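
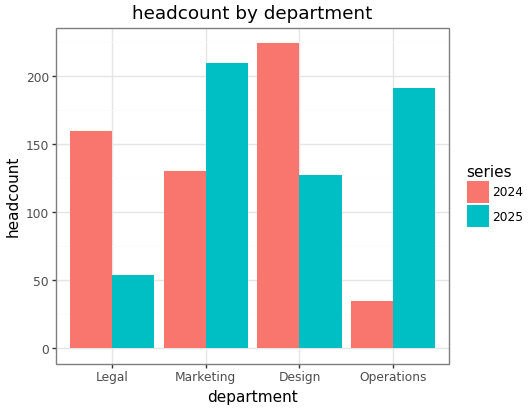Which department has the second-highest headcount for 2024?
Legal

Top 3 for 2024: Design ≈ 220, Legal ≈ 160, Marketing ≈ 120.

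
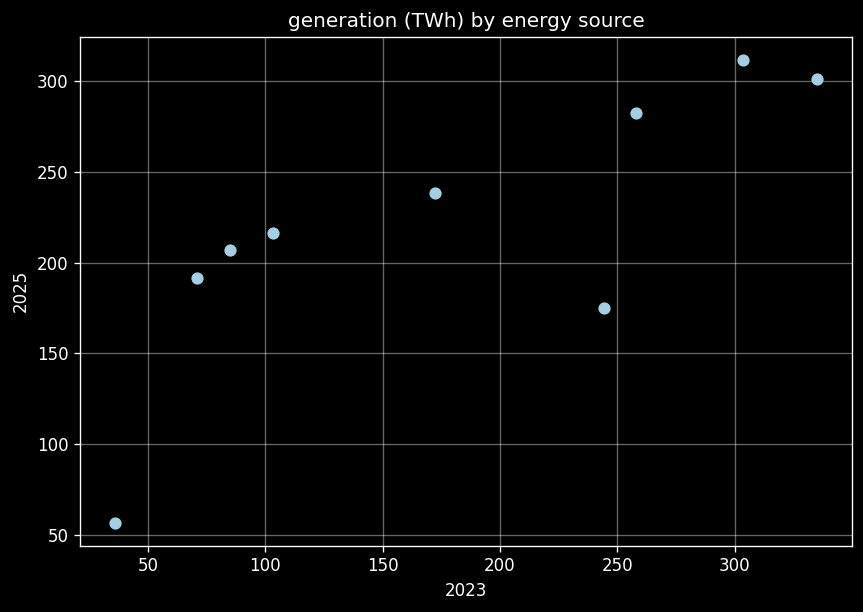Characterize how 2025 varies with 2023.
Points are positively correlated; strong (|r| ≈ 0.8).

positive, strong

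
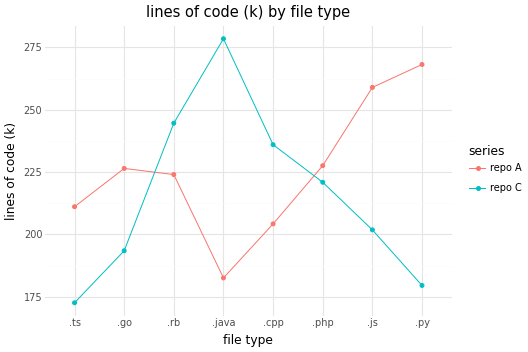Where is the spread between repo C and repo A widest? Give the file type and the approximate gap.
.java: repo C ≈ 280, repo A ≈ 180 → gap ≈ 100. Next-largest (.py) is only ≈ 90.

.java, ≈ 100 k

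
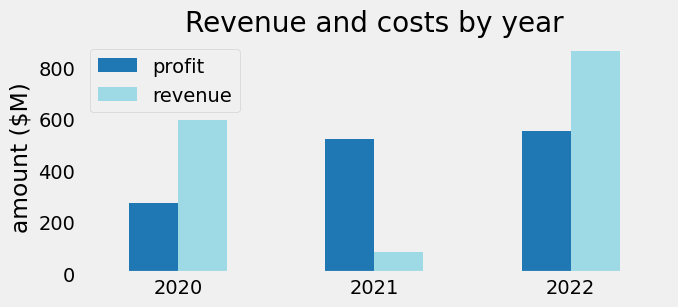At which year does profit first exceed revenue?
2021

2020: profit ≈ 300 vs revenue ≈ 600 (not yet); 2021: profit ≈ 500 vs revenue ≈ 100 (first crossover).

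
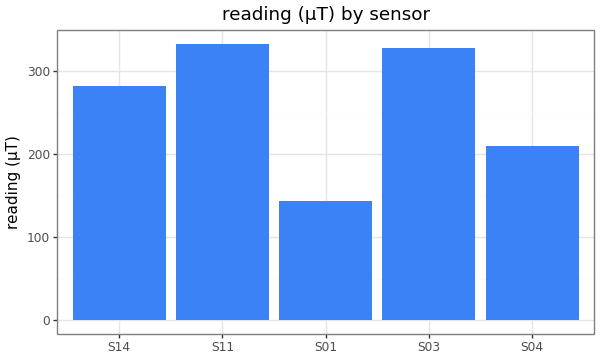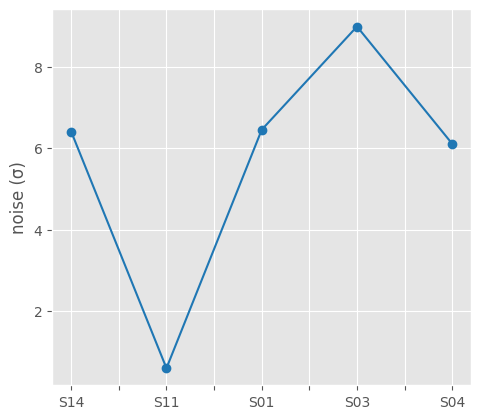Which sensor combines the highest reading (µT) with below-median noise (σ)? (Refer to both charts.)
S11

Chart 2 median noise (σ) ≈ 6; below-median sensors: S11, S04. Among those, S11 has the highest reading (µT) (≈ 350).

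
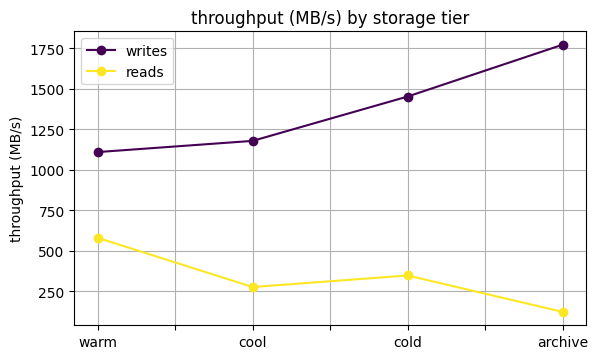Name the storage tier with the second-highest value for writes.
Top 3 for writes: archive ≈ 1800, cold ≈ 1400, cool ≈ 1200.

cold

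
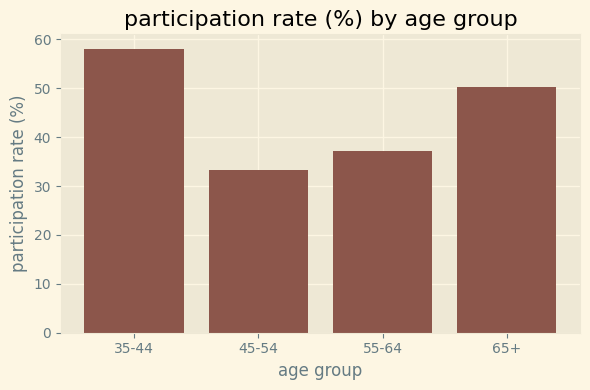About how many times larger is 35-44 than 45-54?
≈ 1.71×

35-44 ≈ 60, 45-54 ≈ 35; 60/35 ≈ 1.71.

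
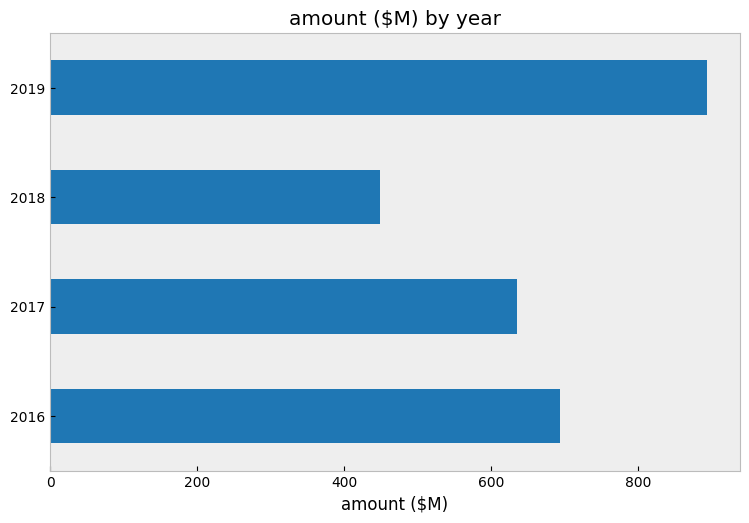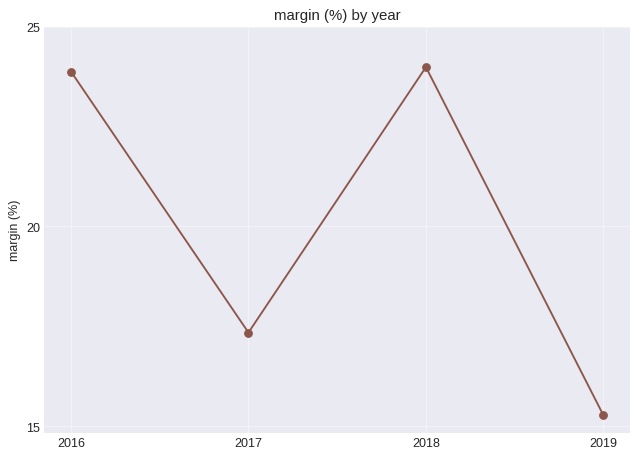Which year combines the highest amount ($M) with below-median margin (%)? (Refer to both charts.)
2019

Chart 2 median margin (%) ≈ 20; below-median years: 2017, 2019. Among those, 2019 has the highest amount ($M) (≈ 900).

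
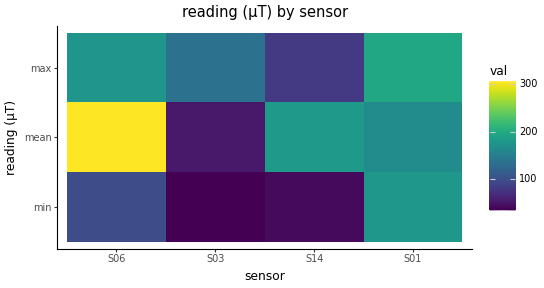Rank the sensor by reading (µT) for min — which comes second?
S06

Top 3 for min: S01 ≈ 175, S06 ≈ 100, S14 ≈ 50.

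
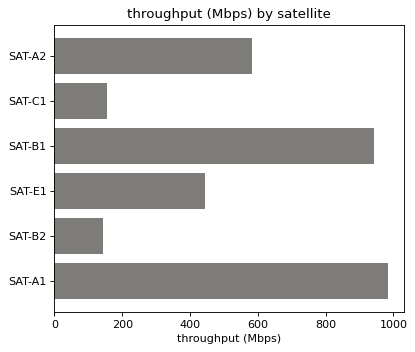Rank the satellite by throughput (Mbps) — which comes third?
SAT-A2

Top 4: SAT-A1 ≈ 1000, SAT-B1 ≈ 900, SAT-A2 ≈ 600, SAT-E1 ≈ 400.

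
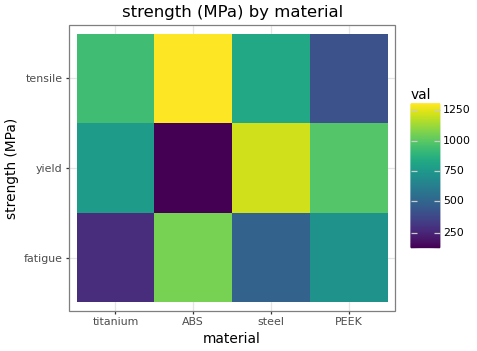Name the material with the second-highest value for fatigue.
Top 3 for fatigue: ABS ≈ 1100, PEEK ≈ 700, steel ≈ 500.

PEEK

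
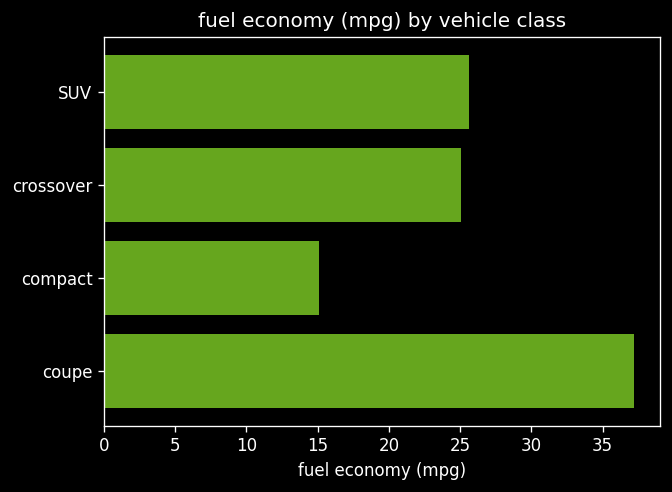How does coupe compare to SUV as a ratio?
coupe ≈ 35, SUV ≈ 25; 35/25 ≈ 1.4.

≈ 1.4×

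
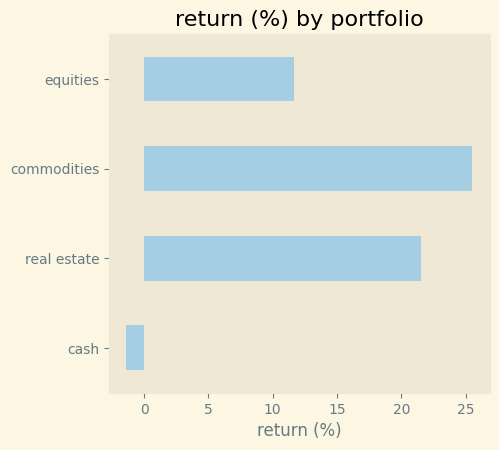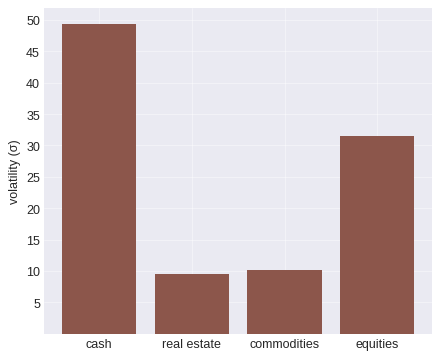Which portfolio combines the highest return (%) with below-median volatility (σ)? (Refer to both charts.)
commodities

Chart 2 median volatility (σ) ≈ 20; below-median portfolios: real estate, commodities. Among those, commodities has the highest return (%) (≈ 25).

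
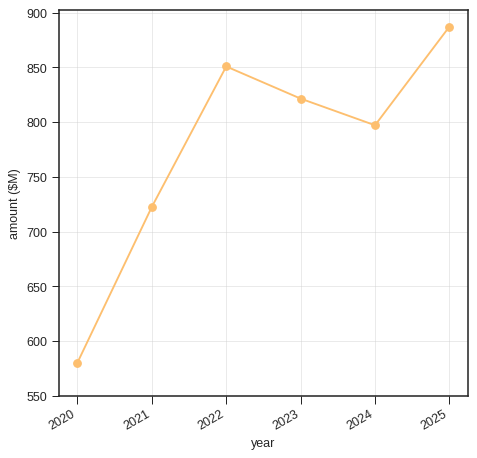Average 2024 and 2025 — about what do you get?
(800 + 900) / 2 ≈ 850.

≈ 850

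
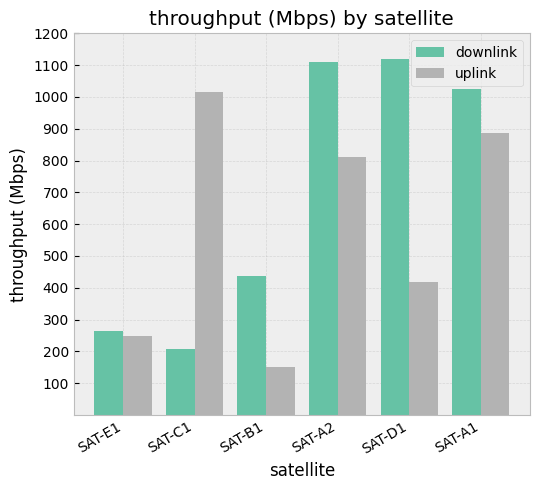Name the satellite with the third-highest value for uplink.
Top 4 for uplink: SAT-C1 ≈ 1000, SAT-A1 ≈ 900, SAT-A2 ≈ 800, SAT-D1 ≈ 400.

SAT-A2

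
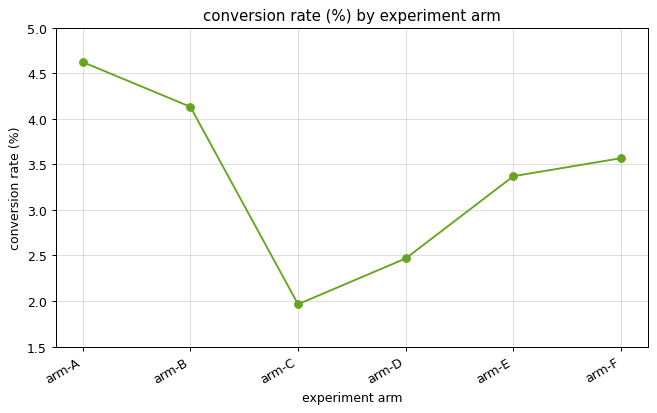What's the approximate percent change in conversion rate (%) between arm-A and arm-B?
≈ -11.1%

arm-A ≈ 4.5, arm-B ≈ 4.0; (4.0 − 4.5) / 4.5 ≈ -11.1%.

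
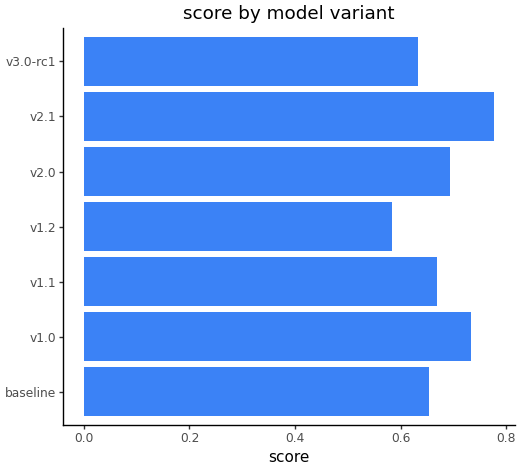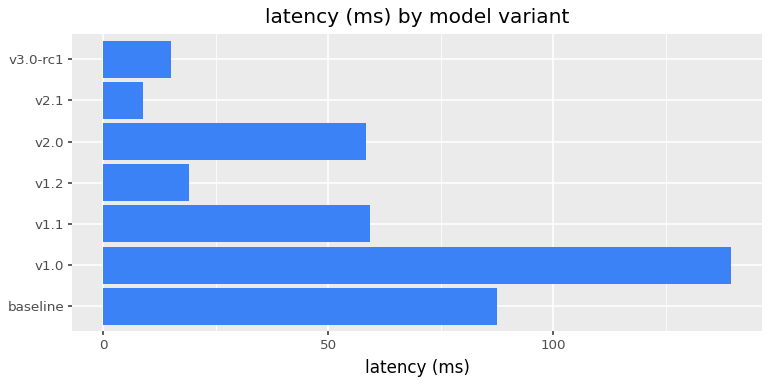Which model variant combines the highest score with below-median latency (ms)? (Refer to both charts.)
v2.1

Chart 2 median latency (ms) ≈ 60; below-median model variants: v1.2, v2.1, v3.0-rc1. Among those, v2.1 has the highest score (≈ 0.8).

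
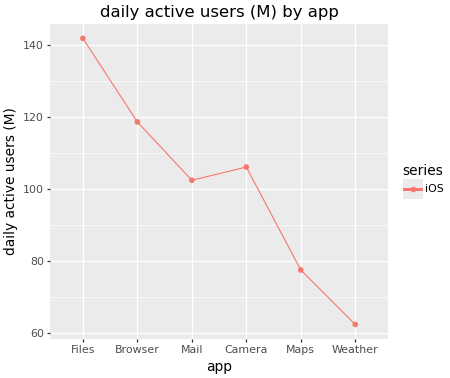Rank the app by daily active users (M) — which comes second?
Top 3: Files ≈ 140, Browser ≈ 120, Camera ≈ 110.

Browser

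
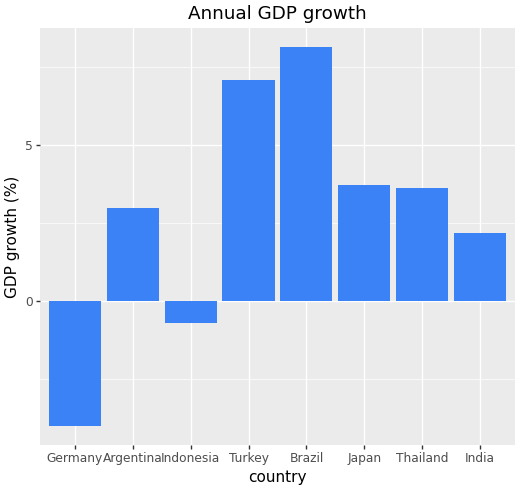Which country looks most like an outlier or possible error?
Germany ≈ -4; the rest sit between ≈ 0 and ≈ 8.

Germany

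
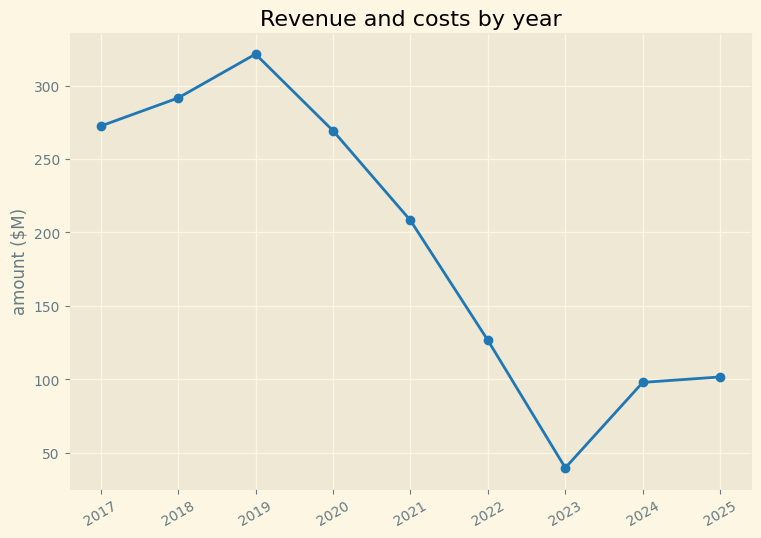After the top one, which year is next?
2018

Top 3: 2019 ≈ 325, 2018 ≈ 300, 2017 ≈ 275.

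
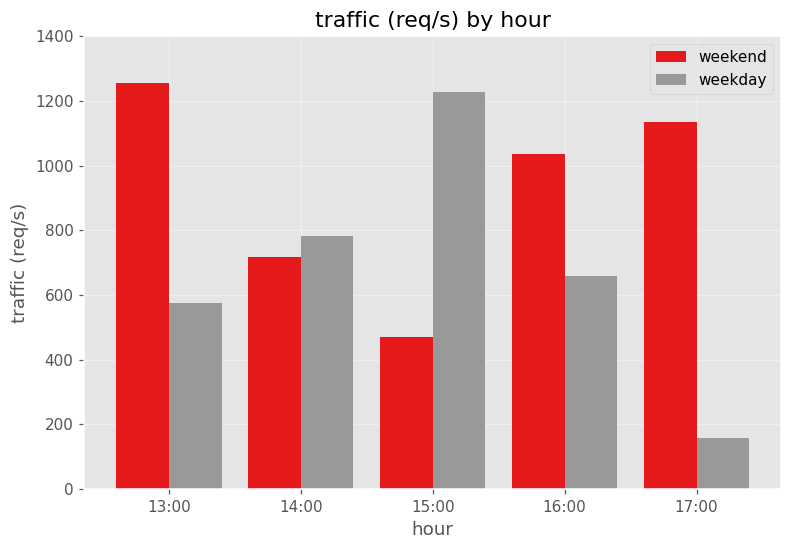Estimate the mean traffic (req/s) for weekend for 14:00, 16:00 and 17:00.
≈ 1000

(800 + 1000 + 1200) / 3 ≈ 1000.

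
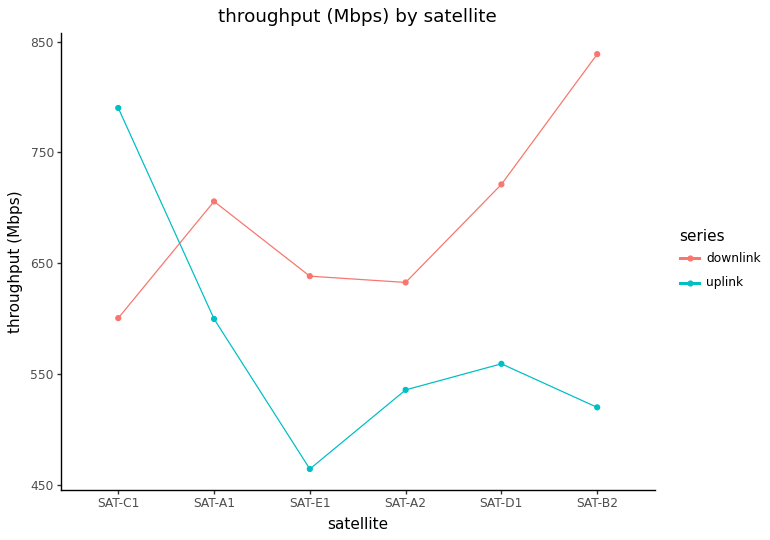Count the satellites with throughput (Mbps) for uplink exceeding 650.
1

Above 650: SAT-C1.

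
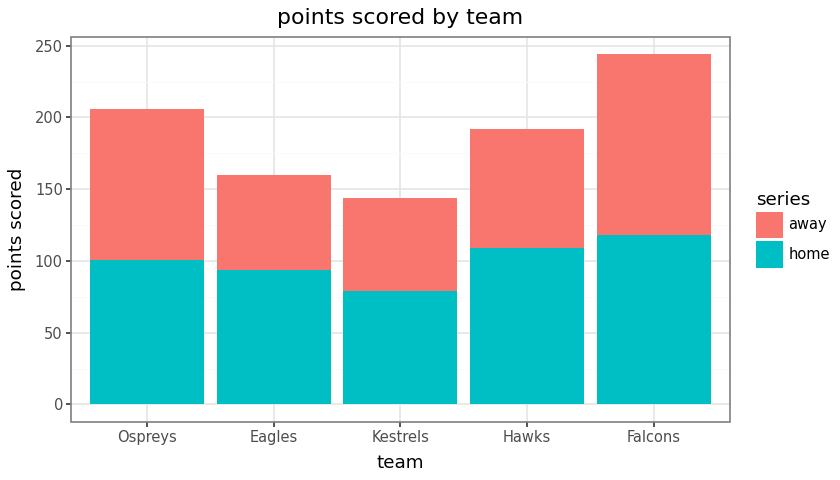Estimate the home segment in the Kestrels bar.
home top ≈ 75, bottom ≈ 0; segment ≈ 75.

≈ 75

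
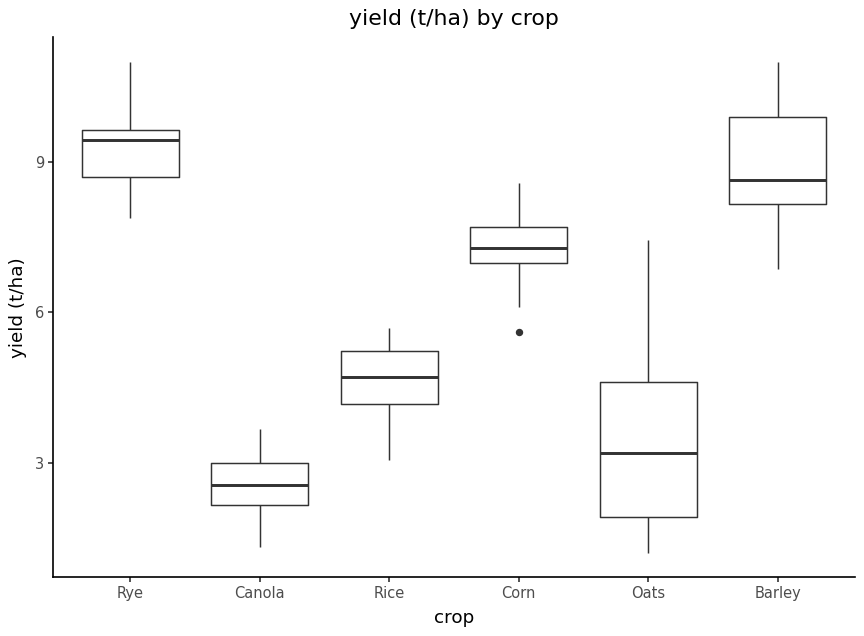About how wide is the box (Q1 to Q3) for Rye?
≈ 1

Q3 ≈ 10, Q1 ≈ 9; IQR ≈ 1.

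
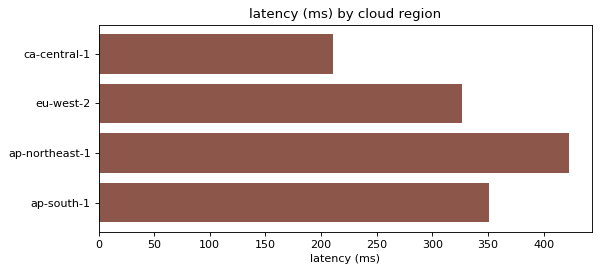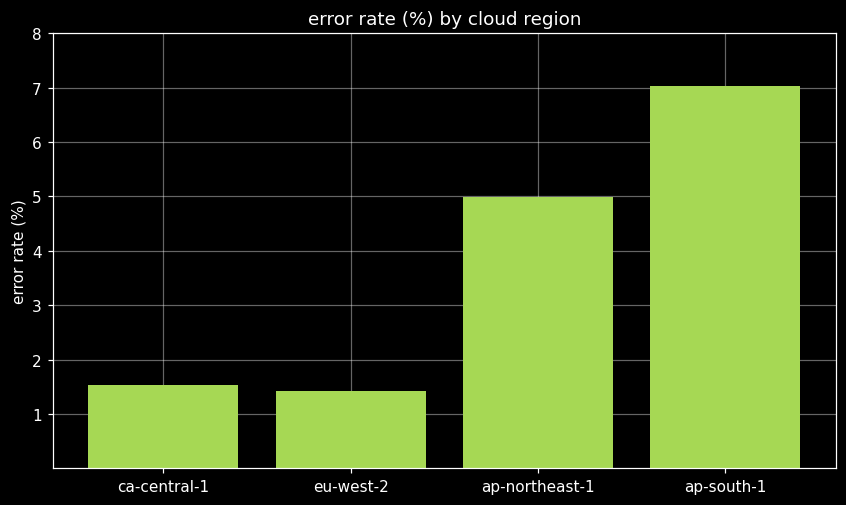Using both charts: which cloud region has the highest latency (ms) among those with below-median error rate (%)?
Chart 2 median error rate (%) ≈ 3; below-median cloud regions: ca-central-1, eu-west-2. Among those, eu-west-2 has the highest latency (ms) (≈ 350).

eu-west-2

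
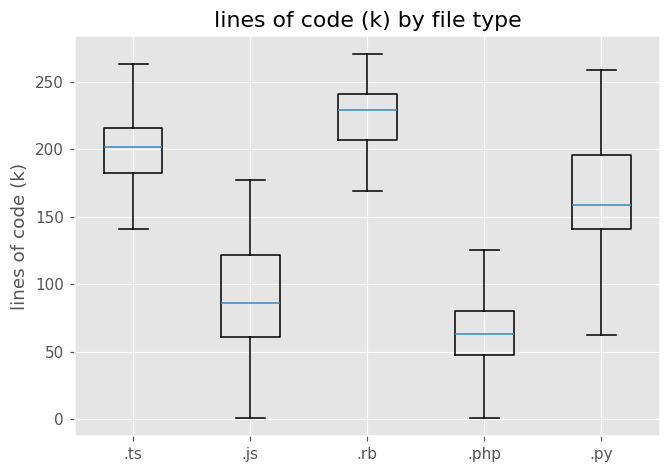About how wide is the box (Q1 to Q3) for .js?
Q3 ≈ 120, Q1 ≈ 60; IQR ≈ 60.

≈ 60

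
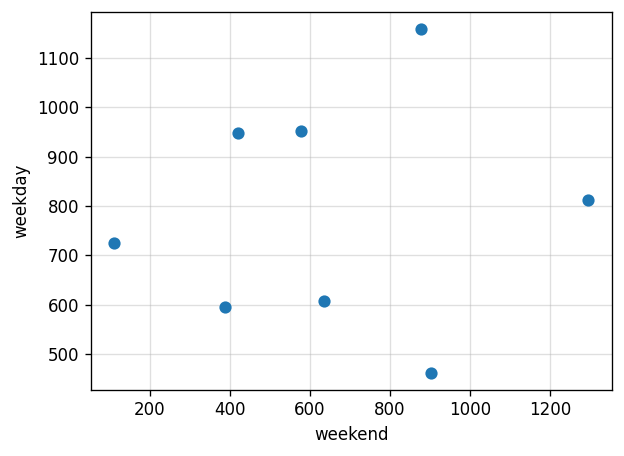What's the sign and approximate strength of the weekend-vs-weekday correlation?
Points are roughly uncorrelated; weak (|r| ≈ 0.1).

no clear correlation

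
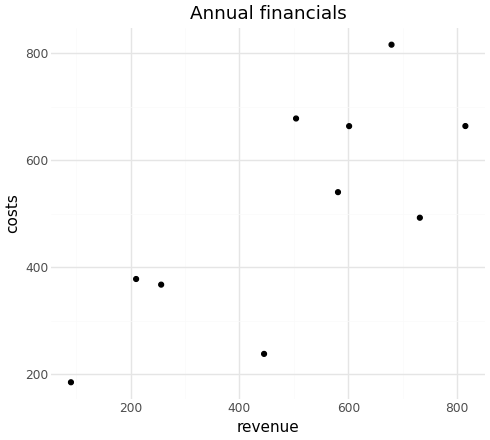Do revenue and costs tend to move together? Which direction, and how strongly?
Points are positively correlated; strong (|r| ≈ 0.8).

positive, strong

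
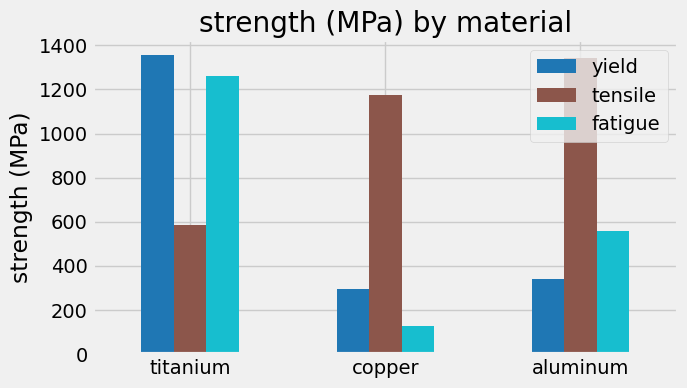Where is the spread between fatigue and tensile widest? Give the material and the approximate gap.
copper, ≈ 1000 MPa

copper: fatigue ≈ 200, tensile ≈ 1200 → gap ≈ 1000. Next-largest (aluminum) is only ≈ 800.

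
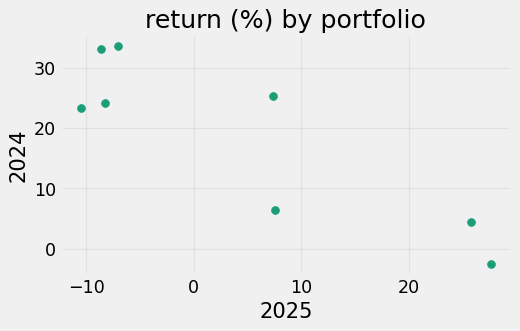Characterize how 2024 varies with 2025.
Points are negatively correlated; strong (|r| ≈ 0.9).

negative, strong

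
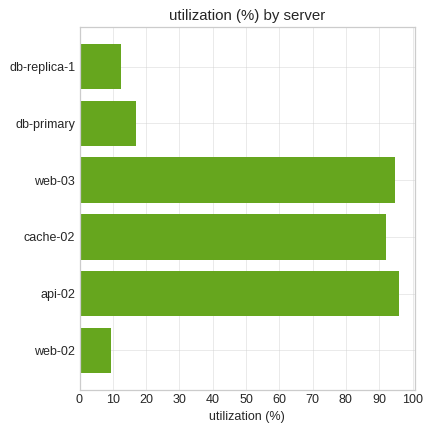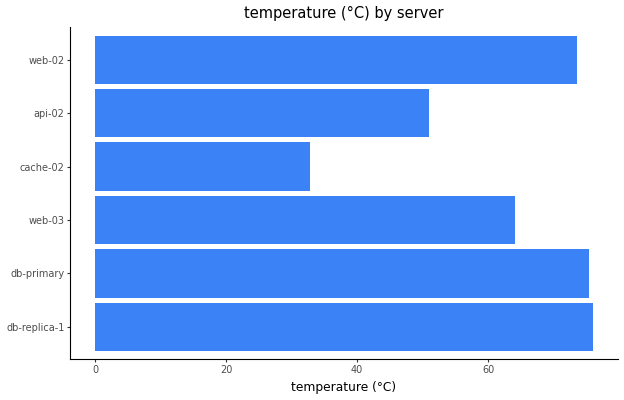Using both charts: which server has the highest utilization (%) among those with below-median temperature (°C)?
api-02

Chart 2 median temperature (°C) ≈ 70; below-median servers: web-03, cache-02, api-02. Among those, api-02 has the highest utilization (%) (≈ 100).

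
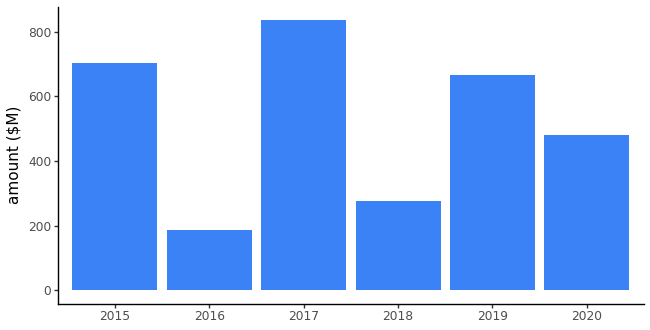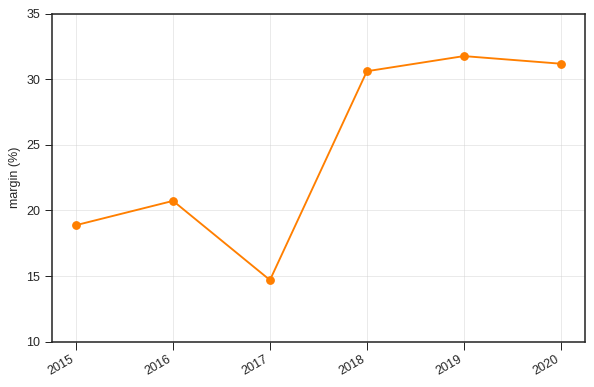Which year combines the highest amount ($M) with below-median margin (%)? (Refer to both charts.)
2017

Chart 2 median margin (%) ≈ 25; below-median years: 2015, 2016, 2017. Among those, 2017 has the highest amount ($M) (≈ 800).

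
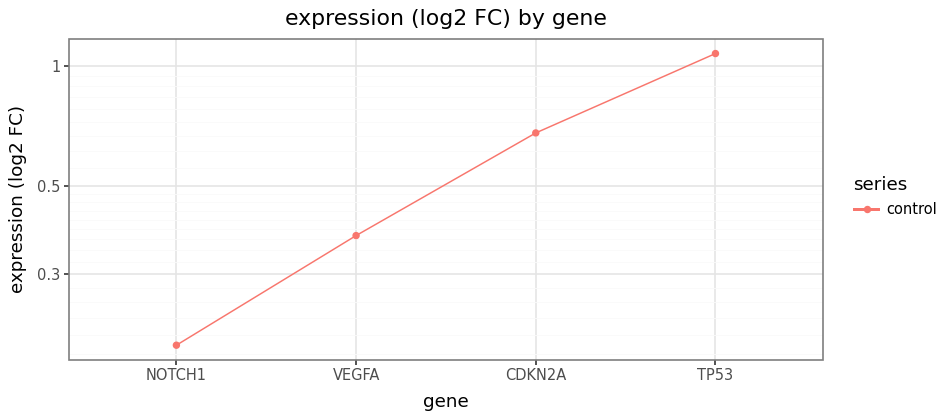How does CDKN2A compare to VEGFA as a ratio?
≈ 1.75×

CDKN2A ≈ 0.7, VEGFA ≈ 0.4; 0.7/0.4 ≈ 1.75.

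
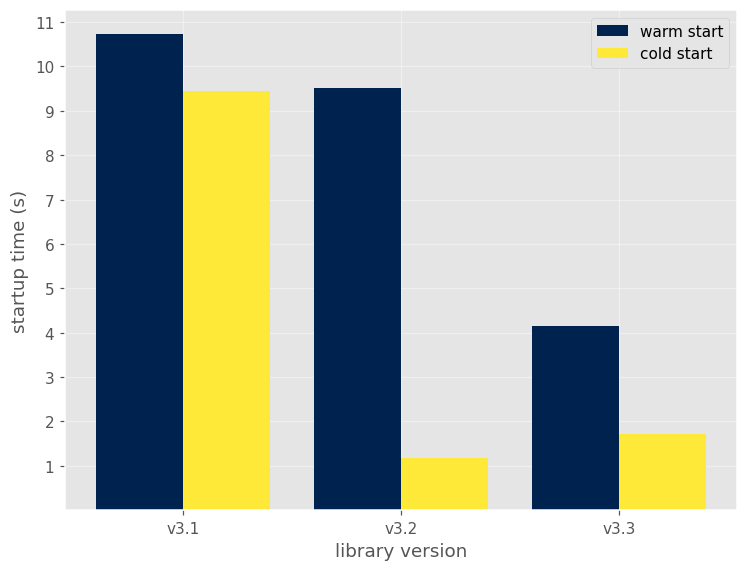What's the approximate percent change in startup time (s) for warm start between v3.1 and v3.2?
v3.1 ≈ 11, v3.2 ≈ 10; (10 − 11) / 11 ≈ -9.1%.

≈ -9.1%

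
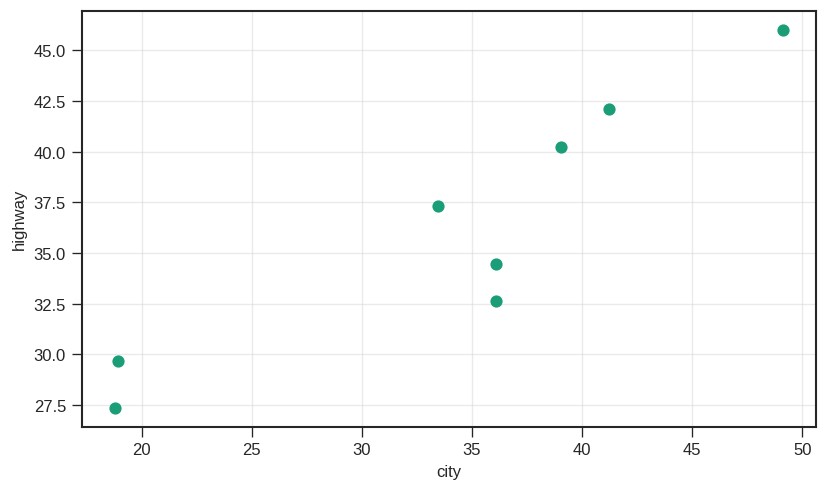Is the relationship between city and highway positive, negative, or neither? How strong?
Points are positively correlated; strong (|r| ≈ 0.9).

positive, strong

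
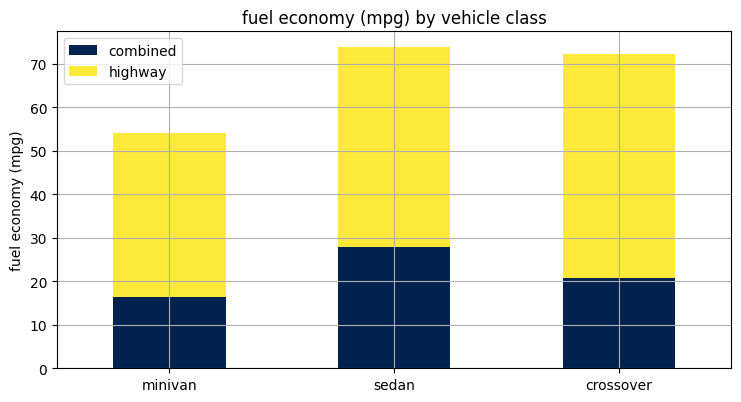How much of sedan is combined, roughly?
combined top ≈ 30, bottom ≈ 0; segment ≈ 30.

≈ 30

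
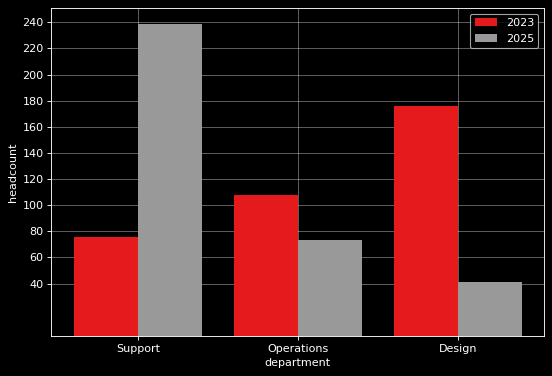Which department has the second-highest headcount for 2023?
Operations

Top 3 for 2023: Design ≈ 180, Operations ≈ 100, Support ≈ 80.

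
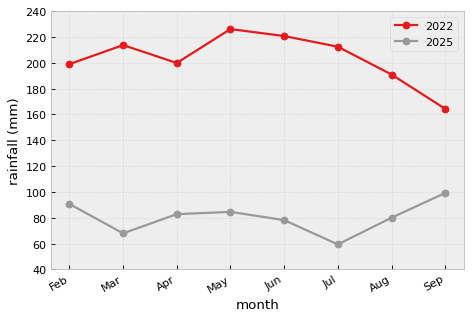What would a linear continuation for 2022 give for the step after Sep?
≈ 130

Last three: 220, 200, 160 → slope ≈ -30/step → next ≈ 130.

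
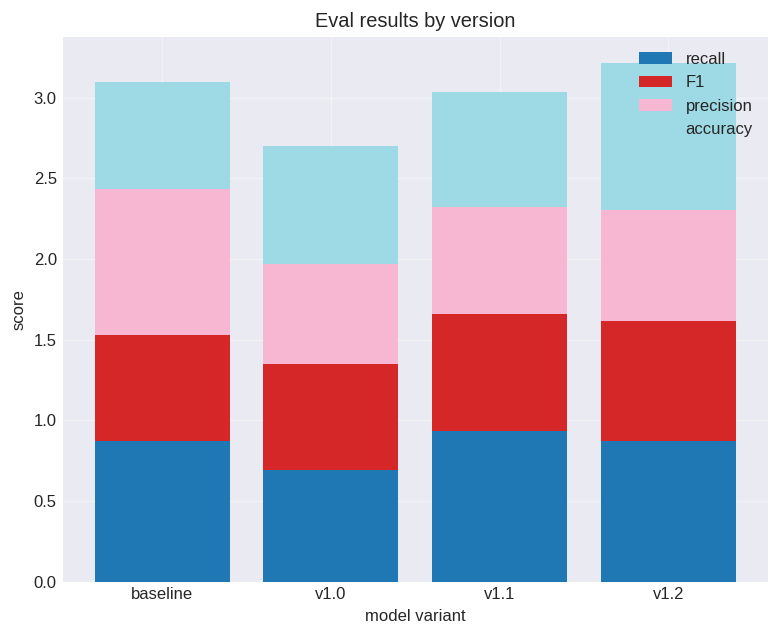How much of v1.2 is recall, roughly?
≈ 1.0

recall top ≈ 1.0, bottom ≈ 0.0; segment ≈ 1.0.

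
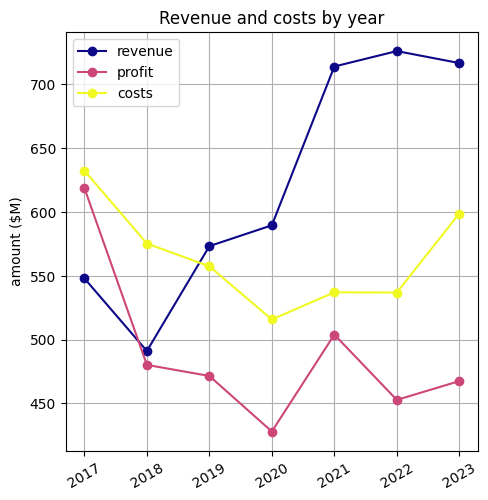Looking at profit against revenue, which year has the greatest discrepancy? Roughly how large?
2022, ≈ 275 $M

2022: profit ≈ 450, revenue ≈ 725 → gap ≈ 275. Next-largest (2023) is only ≈ 250.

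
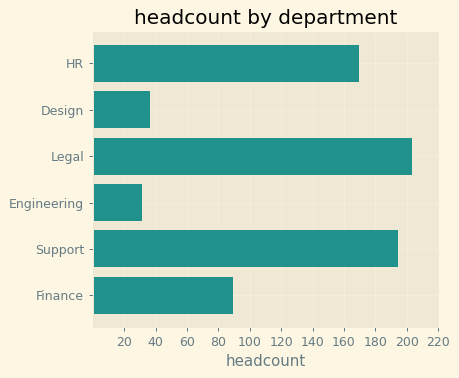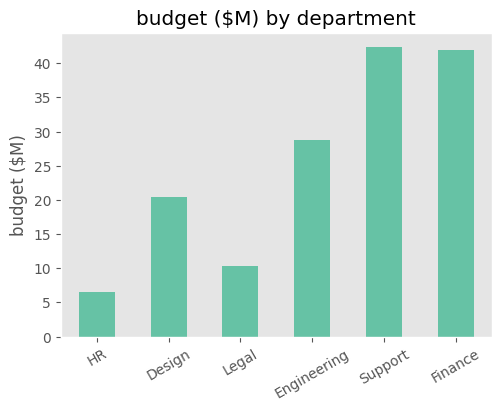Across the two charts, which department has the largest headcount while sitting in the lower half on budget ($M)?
Legal

Chart 2 median budget ($M) ≈ 25; below-median departments: HR, Design, Legal. Among those, Legal has the highest headcount (≈ 200).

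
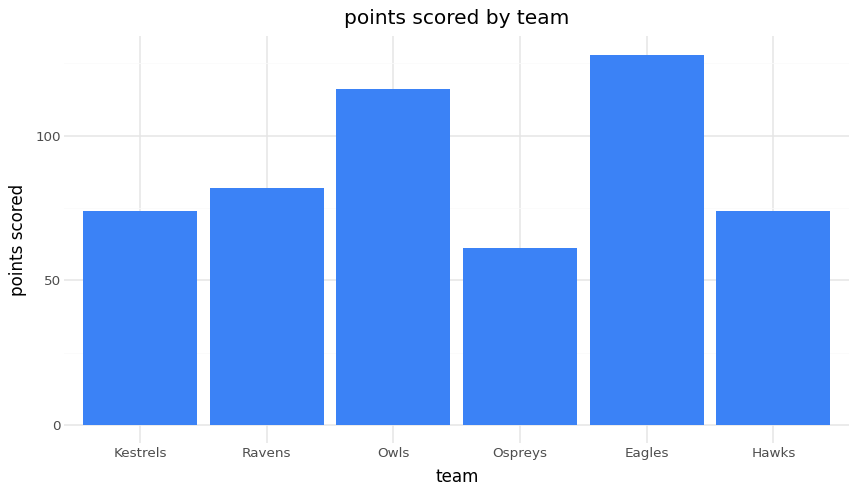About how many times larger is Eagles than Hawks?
Eagles ≈ 120, Hawks ≈ 80; 120/80 ≈ 1.5.

≈ 1.5×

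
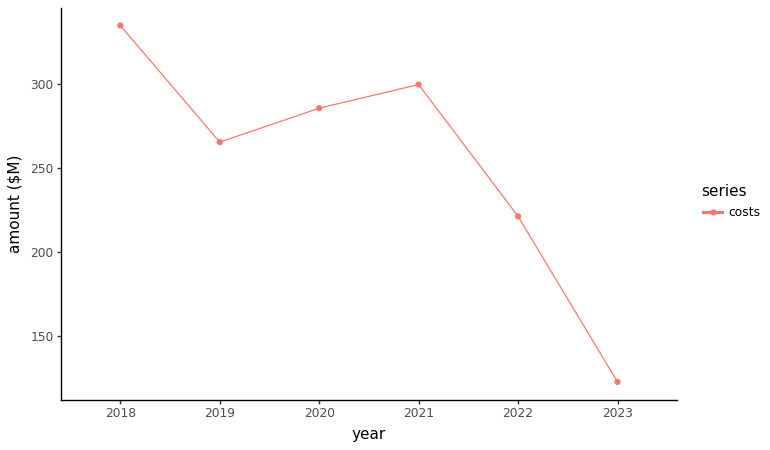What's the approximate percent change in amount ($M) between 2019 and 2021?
2019 ≈ 260, 2021 ≈ 300; (300 − 260) / 260 ≈ +15.4%.

≈ +15.4%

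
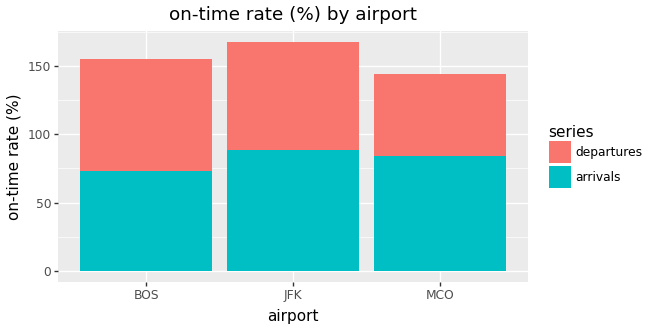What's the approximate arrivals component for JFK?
arrivals top ≈ 80, bottom ≈ 0; segment ≈ 80.

≈ 80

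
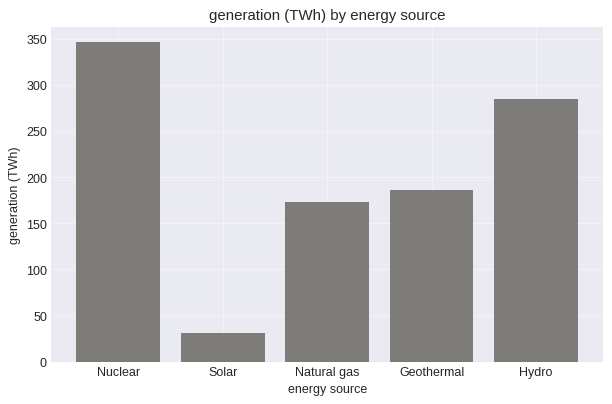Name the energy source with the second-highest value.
Top 3: Nuclear ≈ 350, Hydro ≈ 300, Geothermal ≈ 200.

Hydro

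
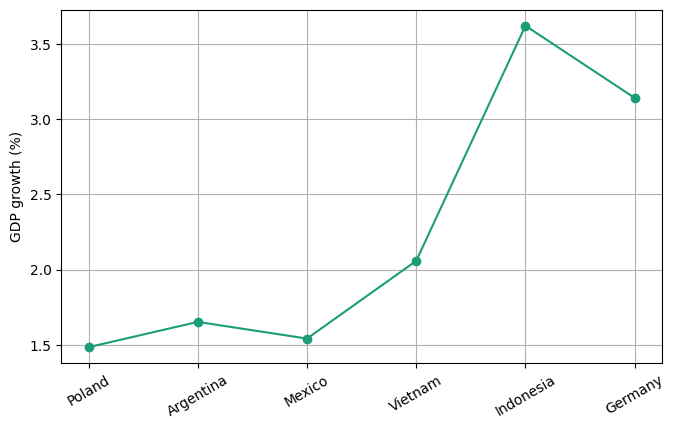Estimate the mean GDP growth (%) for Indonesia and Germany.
≈ 3.4

(3.6 + 3.2) / 2 ≈ 3.4.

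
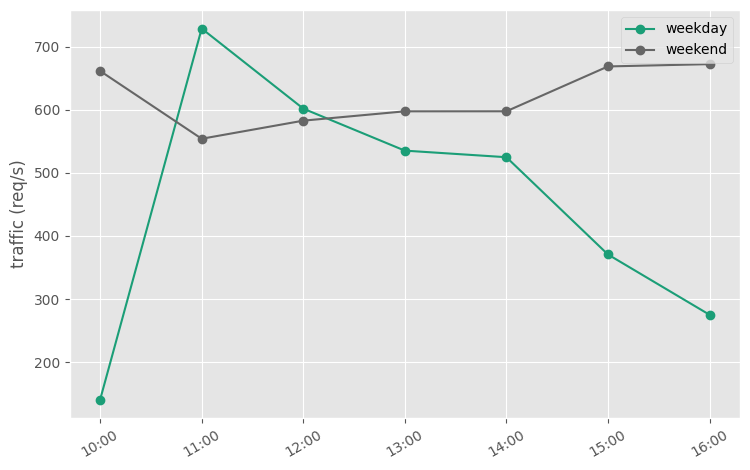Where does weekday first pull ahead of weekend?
10:00: weekday ≈ 150 vs weekend ≈ 650 (not yet); 11:00: weekday ≈ 750 vs weekend ≈ 550 (first crossover).

11:00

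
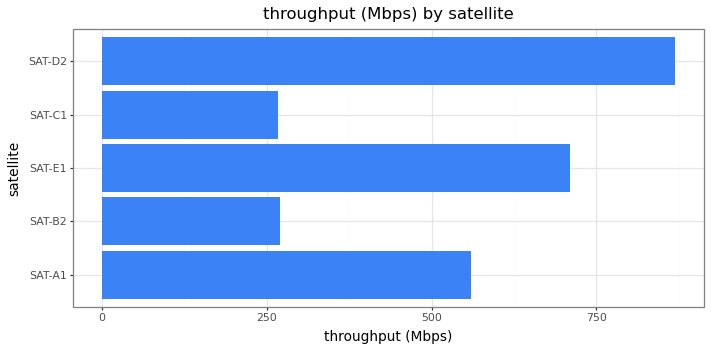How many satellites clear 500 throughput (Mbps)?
3

Above 500: SAT-A1, SAT-E1, SAT-D2.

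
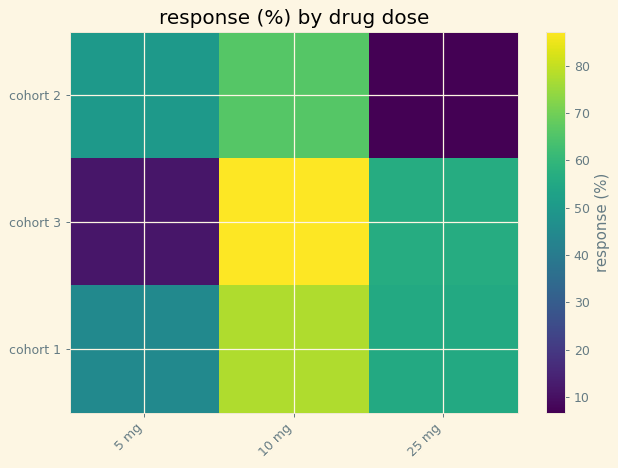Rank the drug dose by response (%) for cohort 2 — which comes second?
Top 3 for cohort 2: 10 mg ≈ 70, 5 mg ≈ 50, 25 mg ≈ 10.

5 mg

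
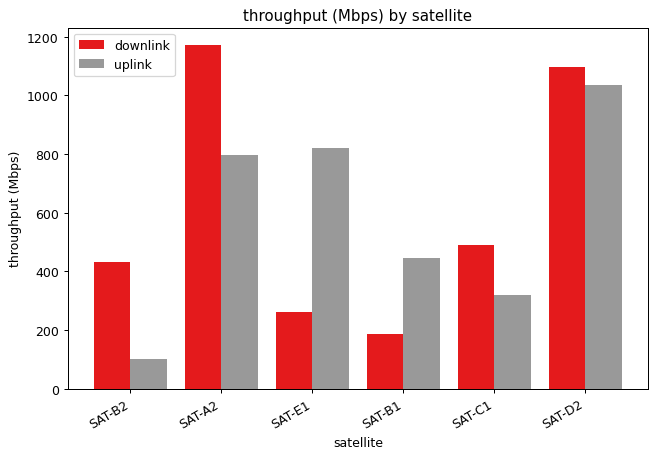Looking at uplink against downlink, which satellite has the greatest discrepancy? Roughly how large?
SAT-E1: uplink ≈ 800, downlink ≈ 300 → gap ≈ 500. Next-largest (SAT-A2) is only ≈ 400.

SAT-E1, ≈ 500 Mbps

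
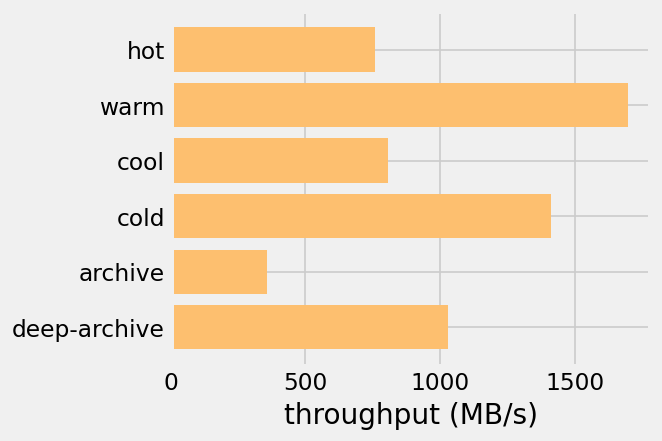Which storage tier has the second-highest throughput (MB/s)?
cold

Top 3: warm ≈ 1600, cold ≈ 1400, deep-archive ≈ 1000.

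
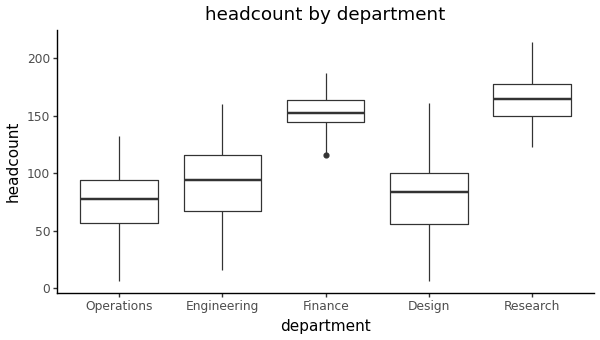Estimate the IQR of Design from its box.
Q3 ≈ 100, Q1 ≈ 60; IQR ≈ 40.

≈ 40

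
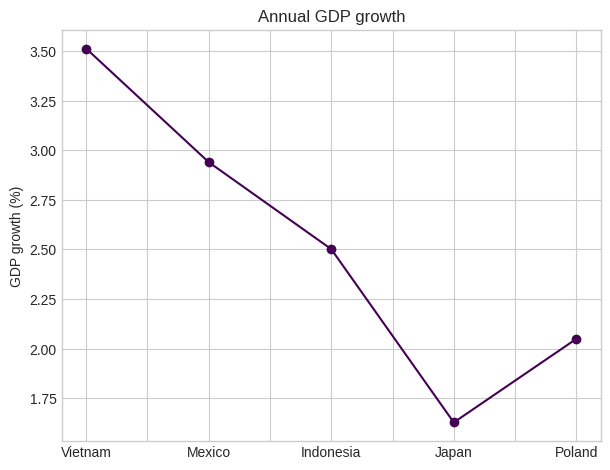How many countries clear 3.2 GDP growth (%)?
1

Above 3.2: Vietnam.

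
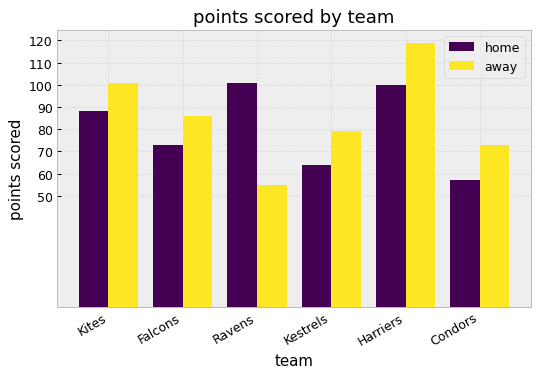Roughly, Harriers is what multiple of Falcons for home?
Harriers ≈ 100, Falcons ≈ 70; 100/70 ≈ 1.43.

≈ 1.43×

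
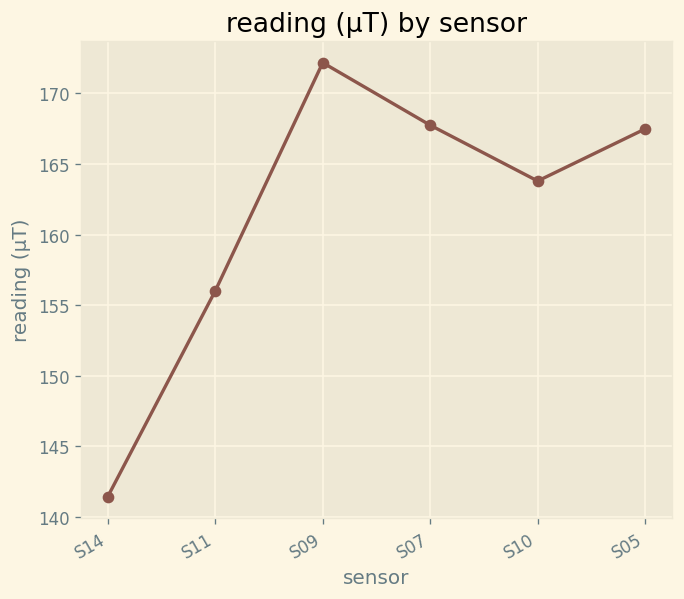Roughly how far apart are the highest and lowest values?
≈ 30

Max S09 ≈ 170, min S14 ≈ 140; range ≈ 30.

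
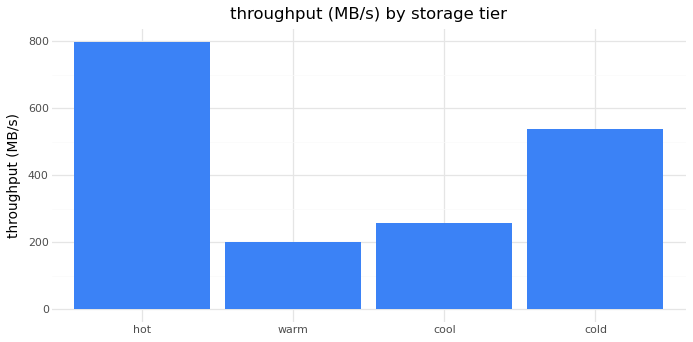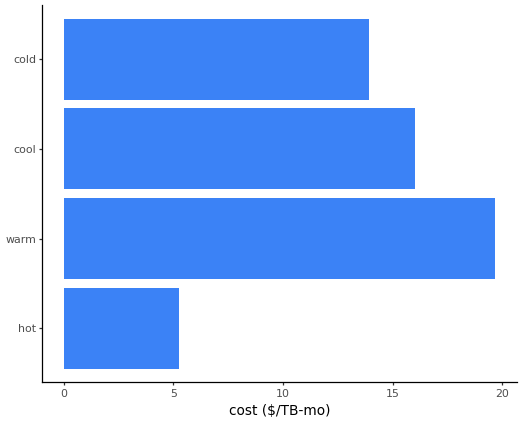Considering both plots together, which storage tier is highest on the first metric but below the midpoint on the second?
Chart 2 median cost ($/TB-mo) ≈ 14; below-median storage tiers: hot, cold. Among those, hot has the highest throughput (MB/s) (≈ 800).

hot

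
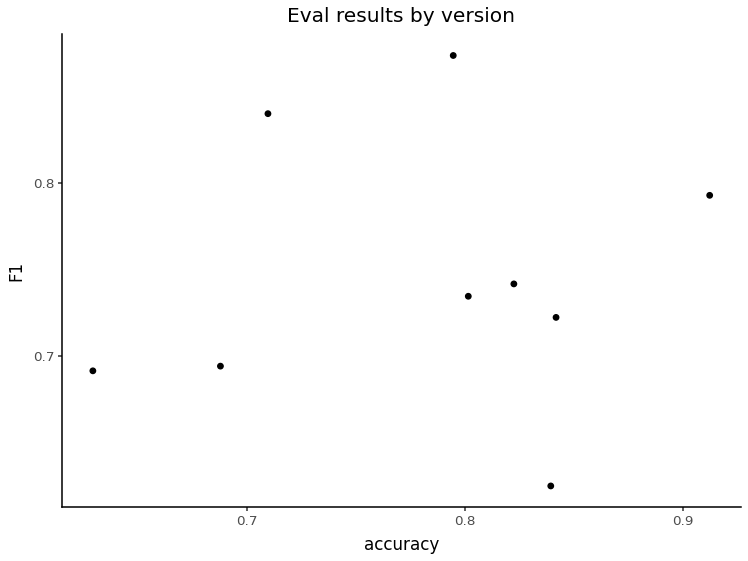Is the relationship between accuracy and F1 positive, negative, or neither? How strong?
Points are roughly uncorrelated; weak (|r| ≈ 0.1).

no clear correlation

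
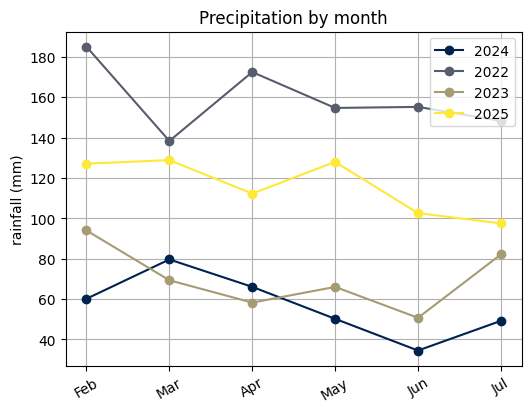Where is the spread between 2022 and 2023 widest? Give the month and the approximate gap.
Apr: 2022 ≈ 180, 2023 ≈ 60 → gap ≈ 120. Next-largest (Jun) is only ≈ 100.

Apr, ≈ 120 mm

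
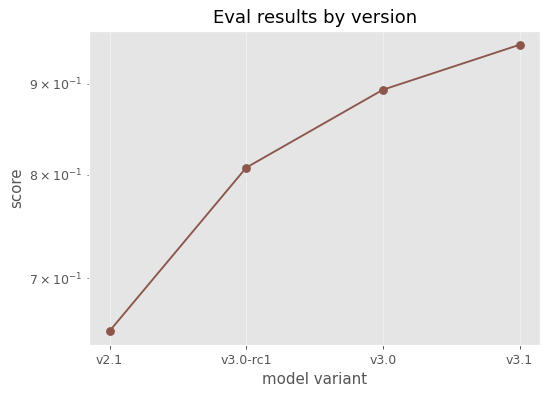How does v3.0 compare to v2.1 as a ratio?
≈ 1.38×

v3.0 ≈ 0.90, v2.1 ≈ 0.65; 0.90/0.65 ≈ 1.38.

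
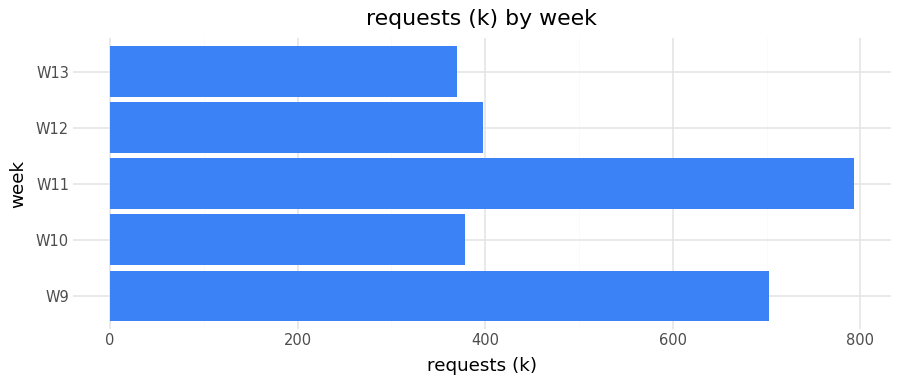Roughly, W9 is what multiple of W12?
≈ 1.75×

W9 ≈ 700, W12 ≈ 400; 700/400 ≈ 1.75.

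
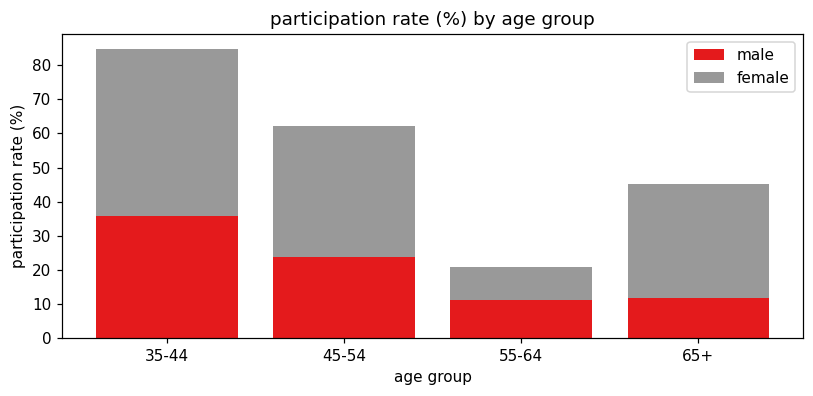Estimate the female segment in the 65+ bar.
female top ≈ 50, bottom ≈ 10; segment ≈ 40.

≈ 40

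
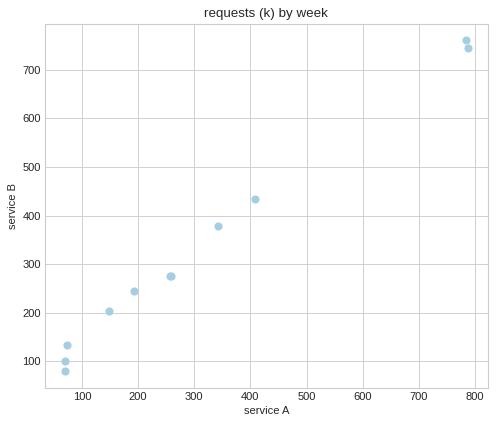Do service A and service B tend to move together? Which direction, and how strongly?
positive, strong

Points are positively correlated; strong (|r| ≈ 1.0).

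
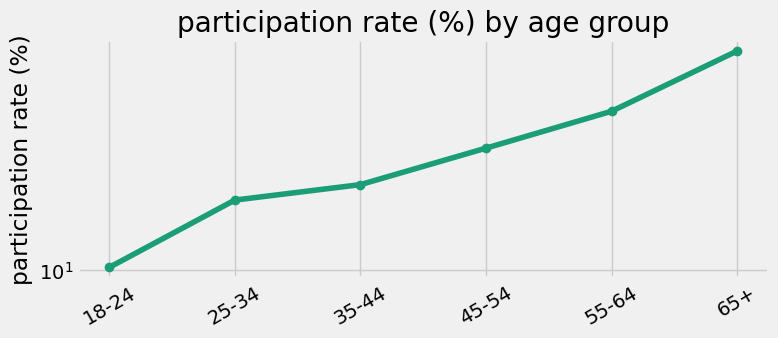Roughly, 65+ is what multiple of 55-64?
65+ ≈ 90, 55-64 ≈ 50; 90/50 ≈ 1.8.

≈ 1.8×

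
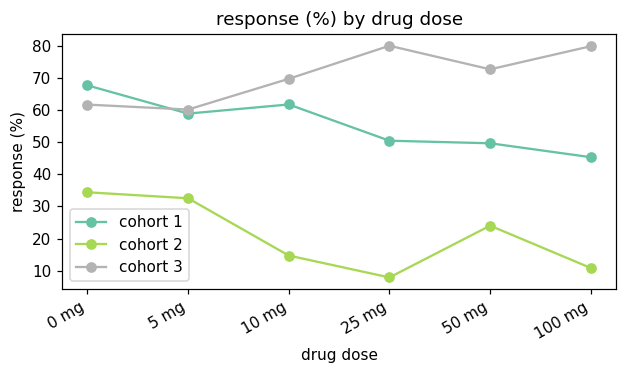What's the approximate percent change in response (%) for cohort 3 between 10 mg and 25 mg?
≈ +14.3%

10 mg ≈ 70, 25 mg ≈ 80; (80 − 70) / 70 ≈ +14.3%.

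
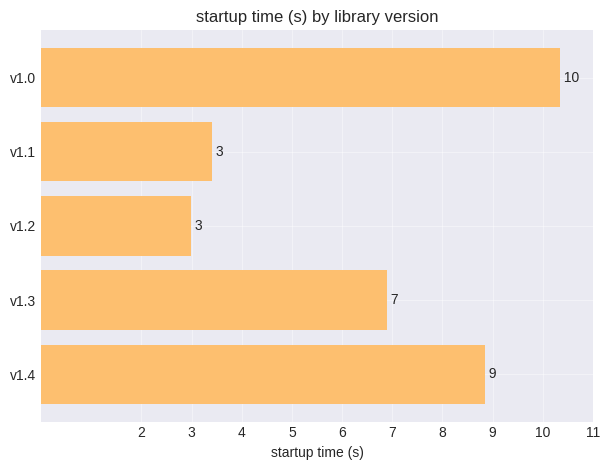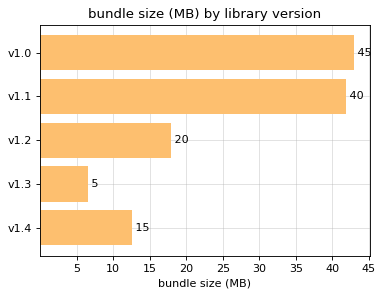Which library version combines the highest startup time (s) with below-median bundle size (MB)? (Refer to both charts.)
v1.4

Chart 2 median bundle size (MB) ≈ 20; below-median library versions: v1.3, v1.4. Among those, v1.4 has the highest startup time (s) (≈ 9).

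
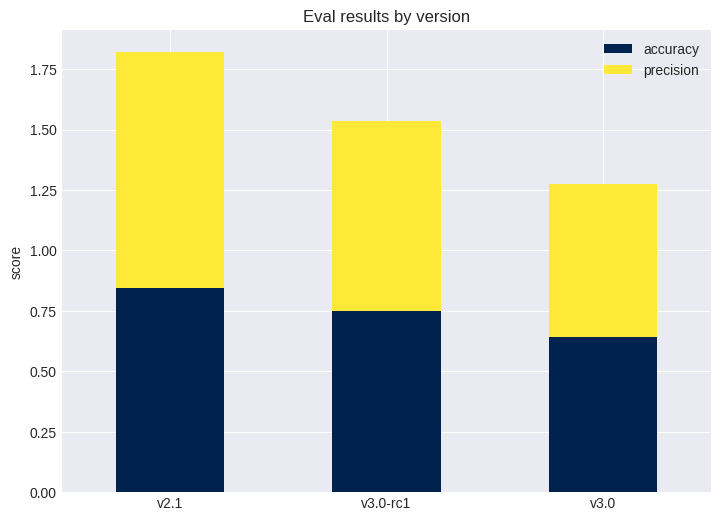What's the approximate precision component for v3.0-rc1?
precision top ≈ 1.6, bottom ≈ 0.8; segment ≈ 0.8.

≈ 0.8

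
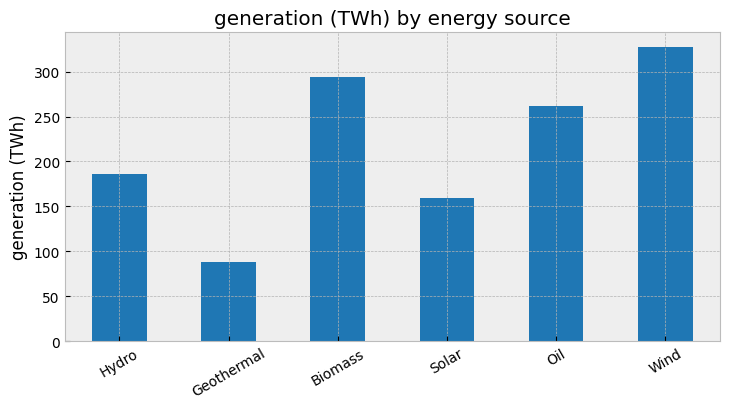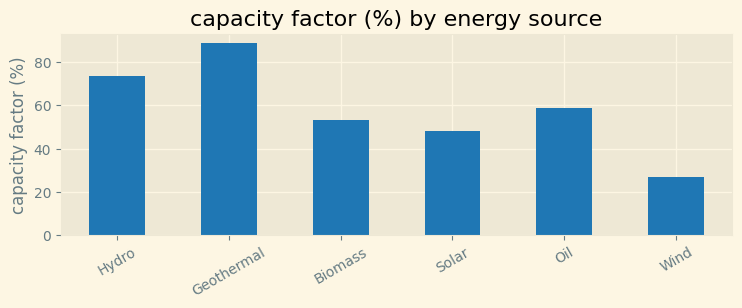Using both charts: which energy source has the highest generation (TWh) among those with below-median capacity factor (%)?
Chart 2 median capacity factor (%) ≈ 60; below-median energy sources: Biomass, Solar, Wind. Among those, Wind has the highest generation (TWh) (≈ 350).

Wind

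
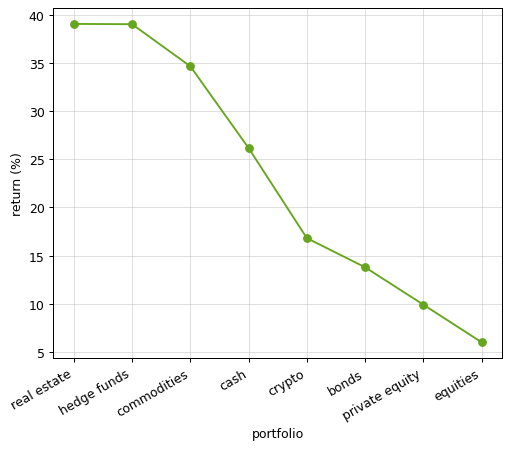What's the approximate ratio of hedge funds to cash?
≈ 1.6×

hedge funds ≈ 40, cash ≈ 25; 40/25 ≈ 1.6.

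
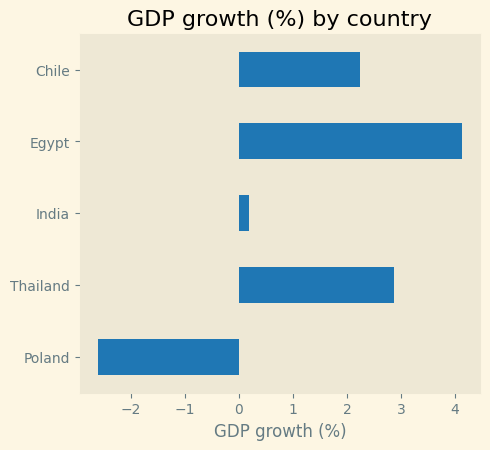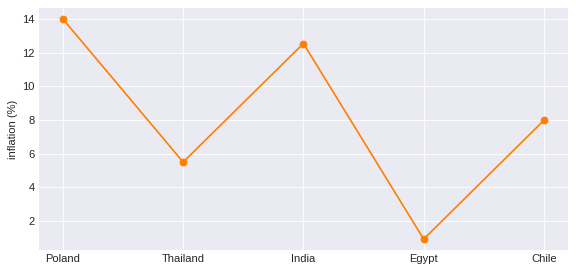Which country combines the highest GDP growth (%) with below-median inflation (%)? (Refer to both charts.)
Chart 2 median inflation (%) ≈ 8; below-median countries: Thailand, Egypt. Among those, Egypt has the highest GDP growth (%) (≈ 4).

Egypt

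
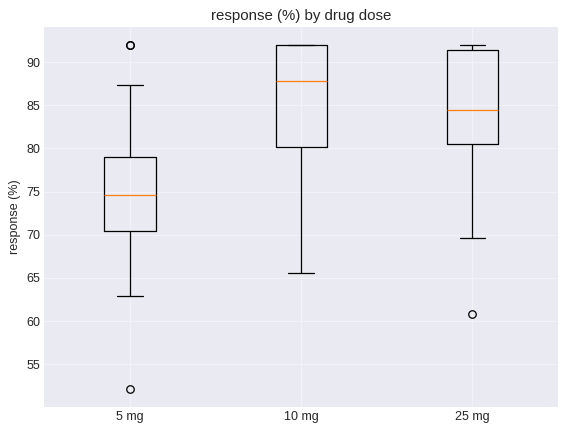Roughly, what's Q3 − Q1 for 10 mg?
Q3 ≈ 92, Q1 ≈ 80; IQR ≈ 12.

≈ 12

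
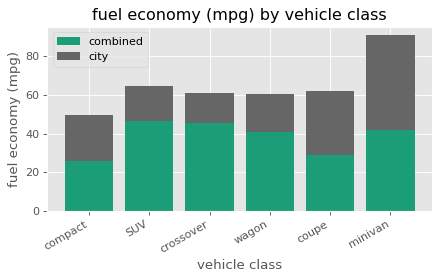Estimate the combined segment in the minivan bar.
combined top ≈ 40, bottom ≈ 0; segment ≈ 40.

≈ 40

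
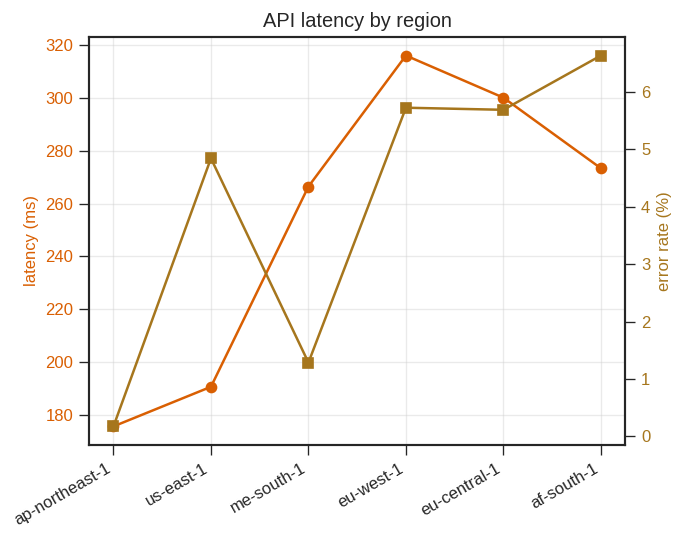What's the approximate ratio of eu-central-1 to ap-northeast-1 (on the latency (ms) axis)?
≈ 1.67×

eu-central-1 ≈ 300, ap-northeast-1 ≈ 180; 300/180 ≈ 1.67.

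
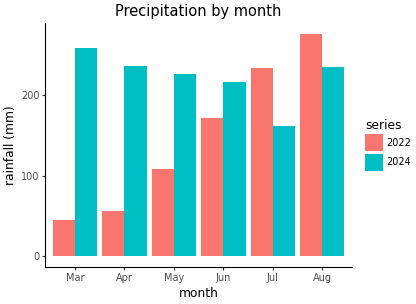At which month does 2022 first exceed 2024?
Jul

Jun: 2022 ≈ 175 vs 2024 ≈ 225 (not yet); Jul: 2022 ≈ 225 vs 2024 ≈ 150 (first crossover).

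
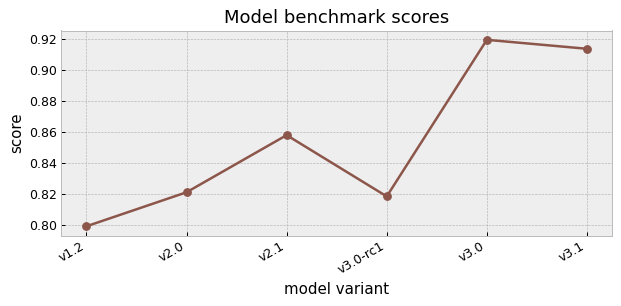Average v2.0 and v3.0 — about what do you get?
≈ 0.87

(0.82 + 0.92) / 2 ≈ 0.87.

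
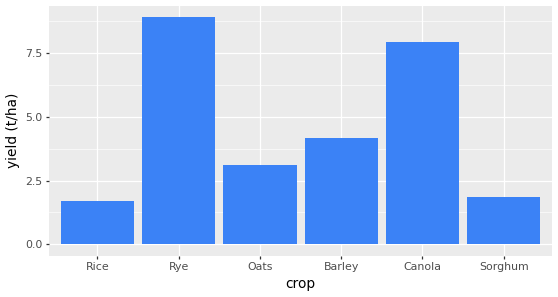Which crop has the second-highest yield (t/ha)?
Top 3: Rye ≈ 9, Canola ≈ 8, Barley ≈ 4.

Canola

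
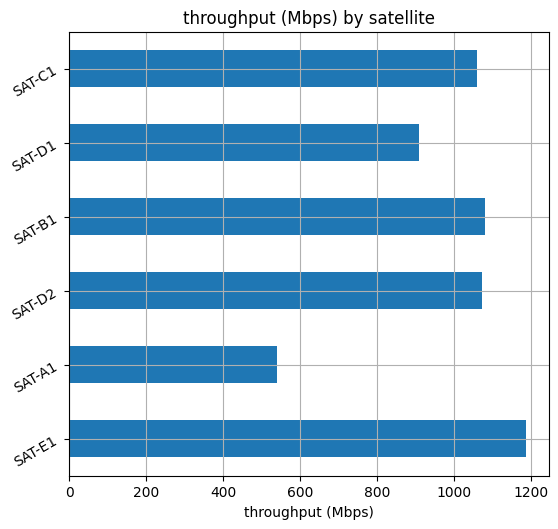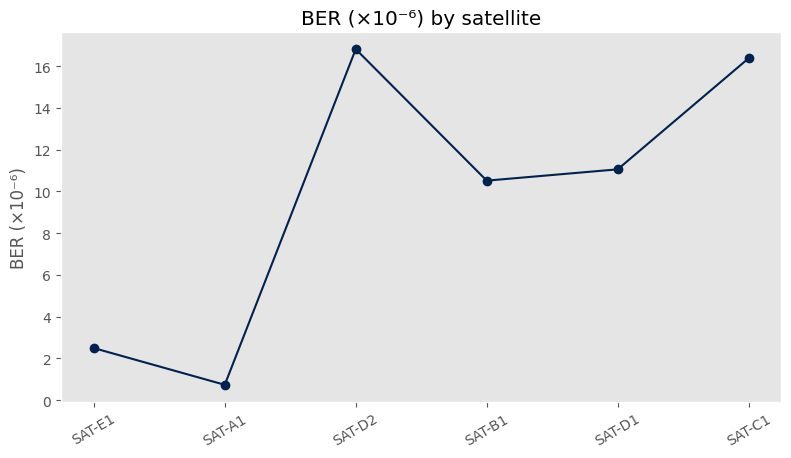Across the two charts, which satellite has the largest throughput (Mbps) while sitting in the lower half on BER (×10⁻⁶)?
SAT-E1

Chart 2 median BER (×10⁻⁶) ≈ 10; below-median satellites: SAT-E1, SAT-A1, SAT-B1. Among those, SAT-E1 has the highest throughput (Mbps) (≈ 1200).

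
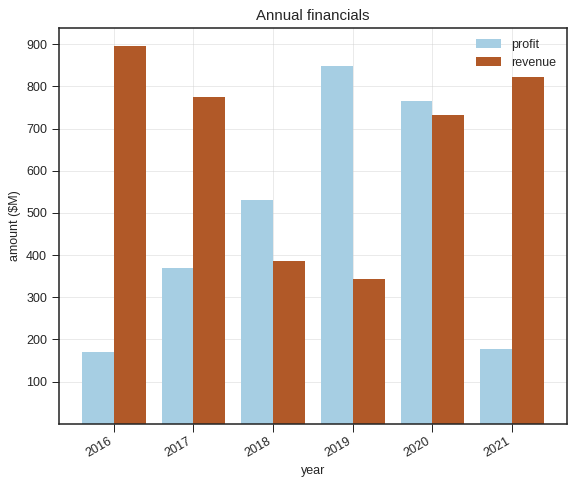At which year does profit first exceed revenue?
2017: profit ≈ 400 vs revenue ≈ 800 (not yet); 2018: profit ≈ 500 vs revenue ≈ 400 (first crossover).

2018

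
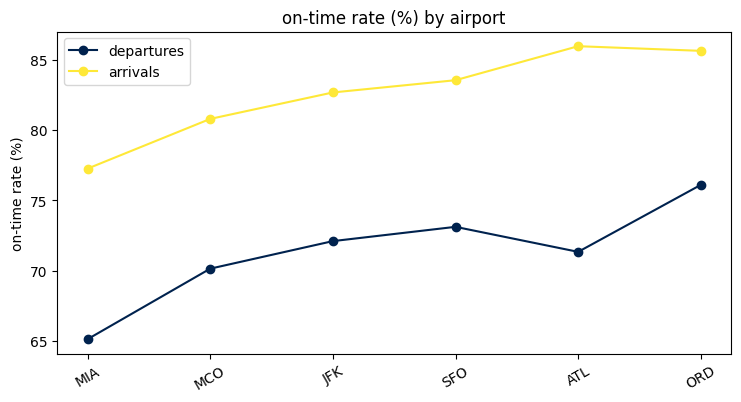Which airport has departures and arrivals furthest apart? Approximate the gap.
ATL, ≈ 14 %

ATL: departures ≈ 72, arrivals ≈ 86 → gap ≈ 14. Next-largest (MIA) is only ≈ 12.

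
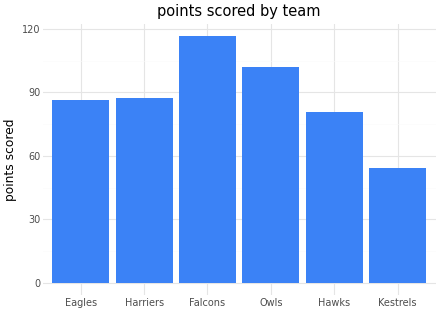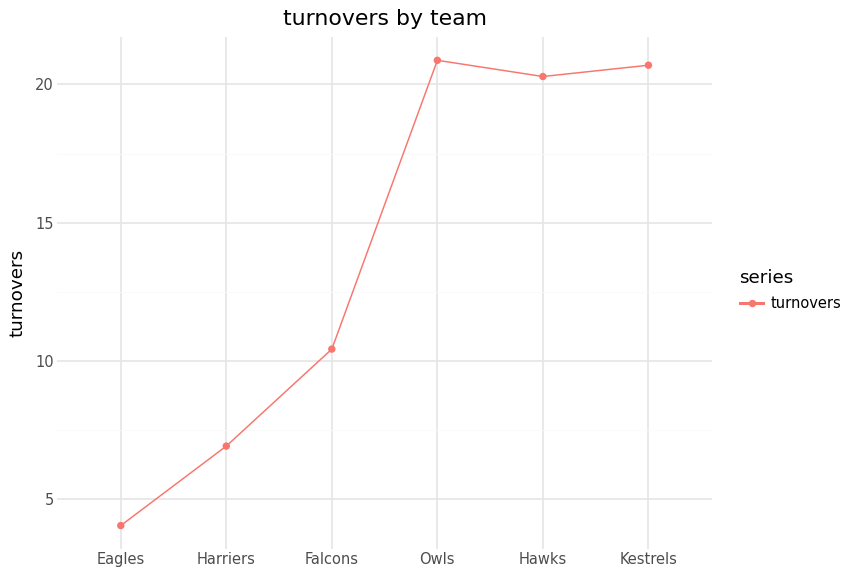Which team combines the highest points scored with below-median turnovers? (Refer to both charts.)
Falcons

Chart 2 median turnovers ≈ 16; below-median teams: Eagles, Harriers, Falcons. Among those, Falcons has the highest points scored (≈ 120).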